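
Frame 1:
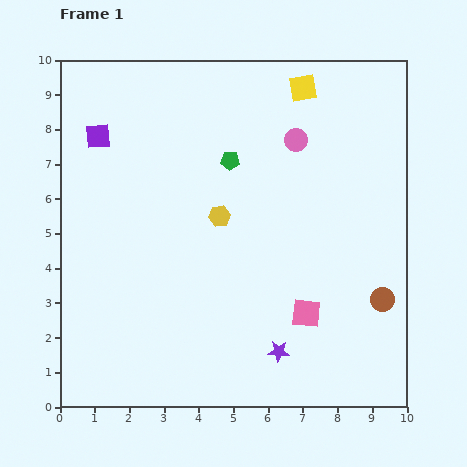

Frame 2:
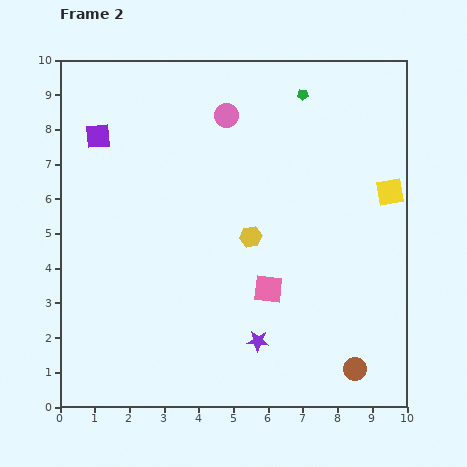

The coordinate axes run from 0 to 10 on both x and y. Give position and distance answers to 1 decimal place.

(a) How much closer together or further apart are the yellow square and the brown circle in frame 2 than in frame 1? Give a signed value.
-1.3

Distance in frame 1: 6.5. Distance in frame 2: 5.2.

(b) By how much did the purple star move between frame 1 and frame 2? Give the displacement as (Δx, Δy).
(-0.6, 0.3)

The purple star was at (6.3, 1.6) in frame 1 and (5.7, 1.9) in frame 2.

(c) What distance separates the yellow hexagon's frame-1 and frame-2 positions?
1.1

The yellow hexagon moved from (4.6, 5.5) to (5.5, 4.9), a distance of √(0.9² + 0.6²) ≈ 1.1.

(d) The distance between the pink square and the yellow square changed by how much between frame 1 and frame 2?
-2.0

Distance in frame 1: 6.5. Distance in frame 2: 4.5.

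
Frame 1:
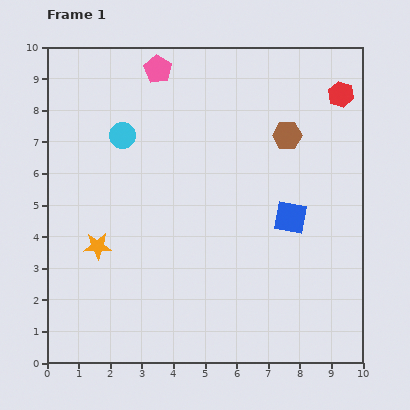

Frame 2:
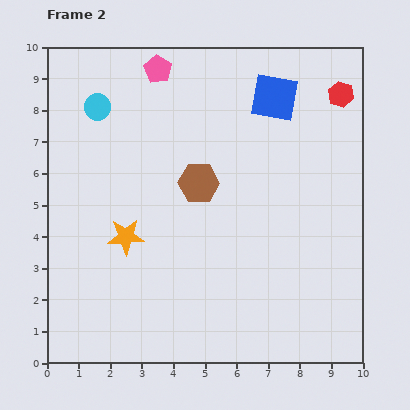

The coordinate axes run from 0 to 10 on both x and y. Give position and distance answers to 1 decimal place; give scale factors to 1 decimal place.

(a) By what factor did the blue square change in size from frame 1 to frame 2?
1.4×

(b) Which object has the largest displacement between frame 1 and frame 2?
the blue square

(moved 3.8; next 3.2)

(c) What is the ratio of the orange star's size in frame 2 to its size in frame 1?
1.3×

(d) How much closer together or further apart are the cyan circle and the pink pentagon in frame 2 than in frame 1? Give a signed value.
-0.2

Distance in frame 1: 2.4. Distance in frame 2: 2.2.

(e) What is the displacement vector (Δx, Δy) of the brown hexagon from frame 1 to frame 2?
(-2.8, -1.5)

The brown hexagon was at (7.6, 7.2) in frame 1 and (4.8, 5.7) in frame 2.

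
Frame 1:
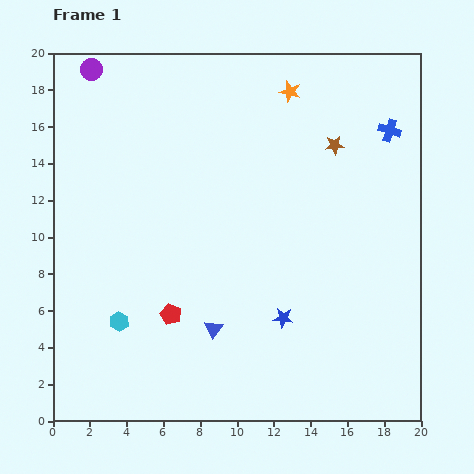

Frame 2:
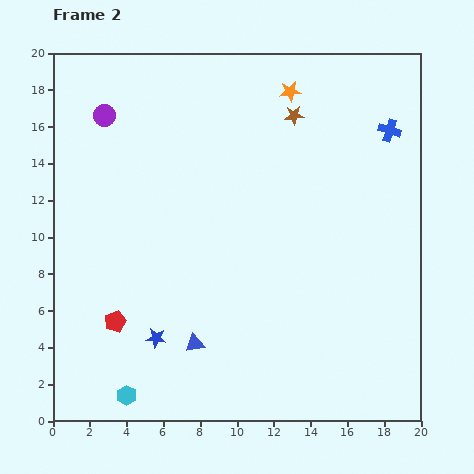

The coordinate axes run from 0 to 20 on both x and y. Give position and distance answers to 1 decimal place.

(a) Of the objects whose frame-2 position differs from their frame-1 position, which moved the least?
the blue triangle

(moved 1.3)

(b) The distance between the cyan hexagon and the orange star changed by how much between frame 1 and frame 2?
+3.1

Distance in frame 1: 15.6. Distance in frame 2: 18.7.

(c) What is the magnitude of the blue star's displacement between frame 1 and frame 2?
7.0

The blue star moved from (12.5, 5.6) to (5.6, 4.5), a distance of √(6.9² + 1.1²) ≈ 7.0.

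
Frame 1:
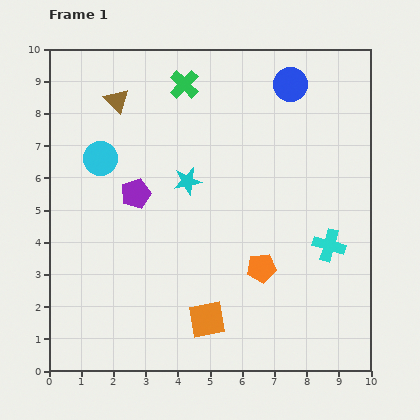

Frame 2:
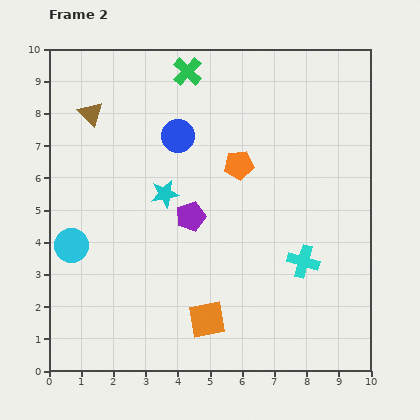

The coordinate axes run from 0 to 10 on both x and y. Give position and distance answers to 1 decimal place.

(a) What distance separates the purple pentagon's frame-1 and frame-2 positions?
1.8

The purple pentagon moved from (2.7, 5.5) to (4.4, 4.8), a distance of √(1.7² + 0.7²) ≈ 1.8.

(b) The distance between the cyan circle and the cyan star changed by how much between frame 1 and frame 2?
+0.5

Distance in frame 1: 2.8. Distance in frame 2: 3.3.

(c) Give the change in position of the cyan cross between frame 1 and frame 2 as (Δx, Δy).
(-0.8, -0.5)

The cyan cross was at (8.7, 3.9) in frame 1 and (7.9, 3.4) in frame 2.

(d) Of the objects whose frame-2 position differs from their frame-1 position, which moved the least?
the green cross

(moved 0.4)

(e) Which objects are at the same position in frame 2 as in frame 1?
the orange square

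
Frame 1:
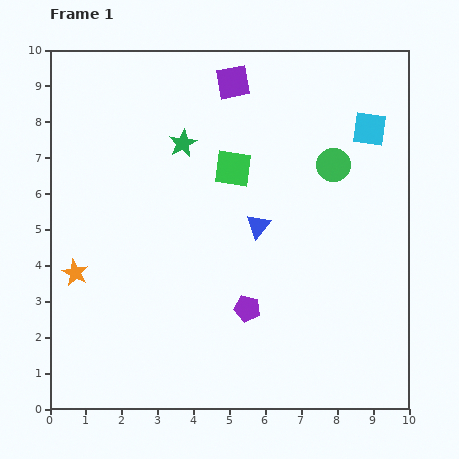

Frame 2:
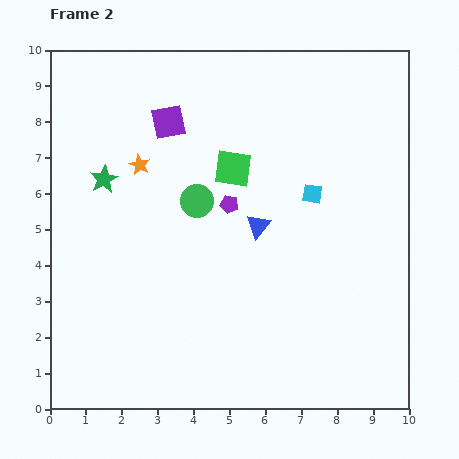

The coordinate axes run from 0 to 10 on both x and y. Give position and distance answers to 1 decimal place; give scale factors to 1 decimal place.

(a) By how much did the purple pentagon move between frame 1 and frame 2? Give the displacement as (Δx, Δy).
(-0.5, 2.9)

The purple pentagon was at (5.5, 2.8) in frame 1 and (5.0, 5.7) in frame 2.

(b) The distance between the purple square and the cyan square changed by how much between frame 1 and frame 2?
+0.5

Distance in frame 1: 4.0. Distance in frame 2: 4.5.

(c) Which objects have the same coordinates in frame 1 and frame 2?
the blue triangle, the green square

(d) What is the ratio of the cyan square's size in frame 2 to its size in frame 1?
0.6×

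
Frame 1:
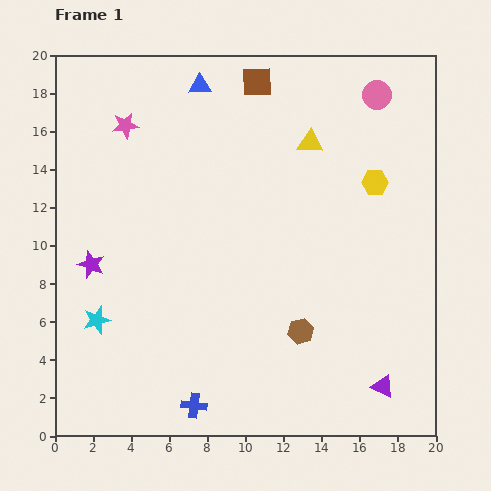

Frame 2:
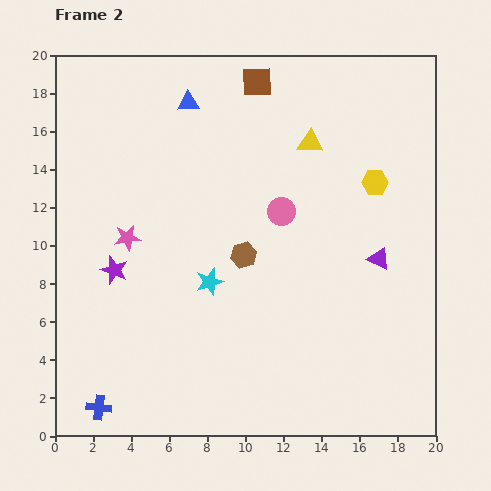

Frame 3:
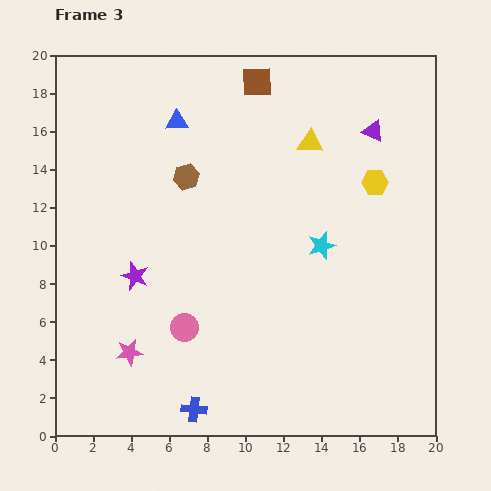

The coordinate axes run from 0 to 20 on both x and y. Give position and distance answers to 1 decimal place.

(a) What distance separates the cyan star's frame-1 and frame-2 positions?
6.2

The cyan star moved from (2.2, 6.1) to (8.1, 8.1), a distance of √(5.9² + 2.0²) ≈ 6.2.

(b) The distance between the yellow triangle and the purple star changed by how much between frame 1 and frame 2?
-0.9

Distance in frame 1: 13.2. Distance in frame 2: 12.3.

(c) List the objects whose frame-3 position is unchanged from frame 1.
the brown square, the yellow triangle, the yellow hexagon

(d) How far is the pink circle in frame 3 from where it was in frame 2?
8.0

The pink circle moved from (11.9, 11.8) to (6.8, 5.7), a distance of √(5.1² + 6.1²) ≈ 8.0.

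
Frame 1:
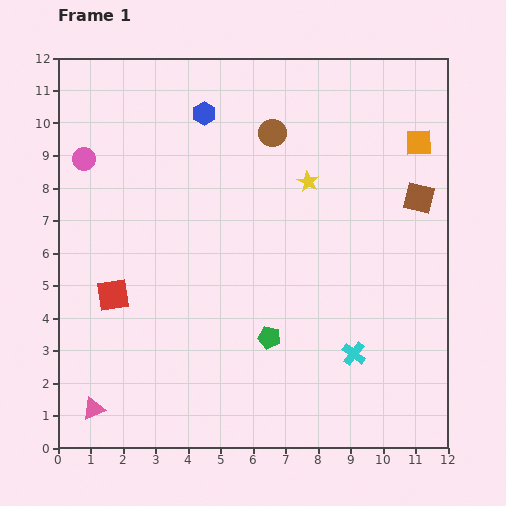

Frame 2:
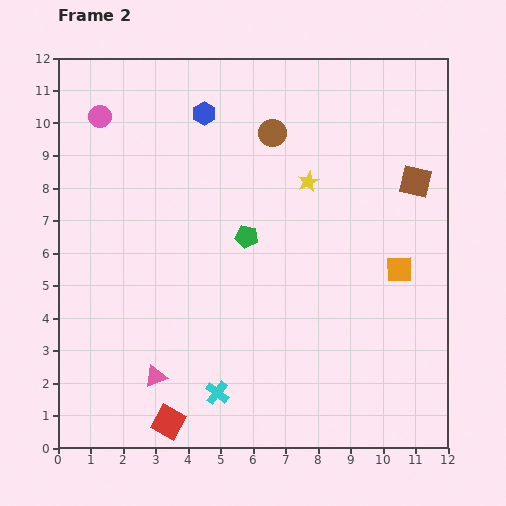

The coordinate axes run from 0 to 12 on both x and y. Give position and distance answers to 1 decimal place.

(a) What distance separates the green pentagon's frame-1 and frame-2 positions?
3.2

The green pentagon moved from (6.5, 3.4) to (5.8, 6.5), a distance of √(0.7² + 3.1²) ≈ 3.2.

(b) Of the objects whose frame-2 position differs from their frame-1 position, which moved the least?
the brown square

(moved 0.5)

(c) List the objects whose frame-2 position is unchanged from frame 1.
the yellow star, the brown circle, the blue hexagon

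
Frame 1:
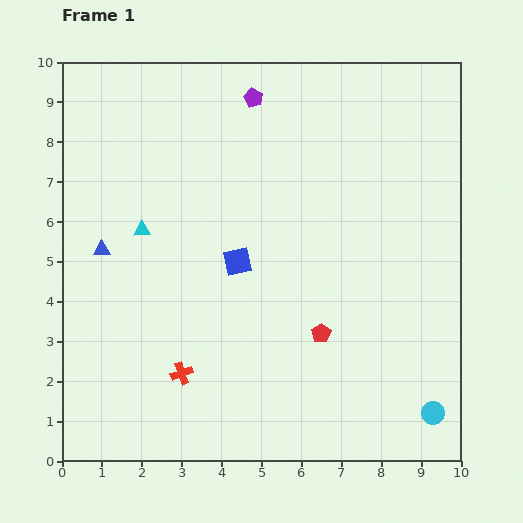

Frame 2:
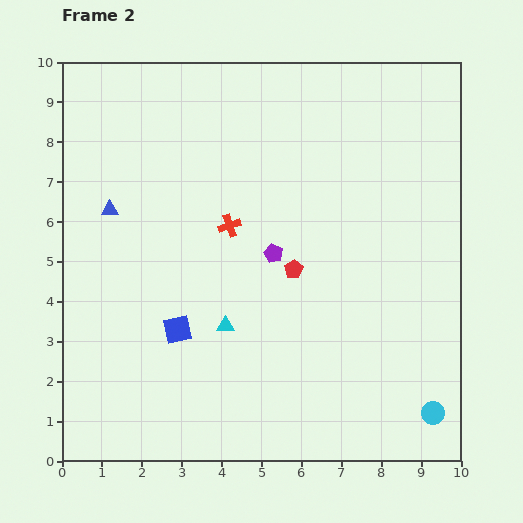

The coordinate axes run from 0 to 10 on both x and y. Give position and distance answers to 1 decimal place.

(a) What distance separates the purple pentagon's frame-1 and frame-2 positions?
3.9

The purple pentagon moved from (4.8, 9.1) to (5.3, 5.2), a distance of √(0.5² + 3.9²) ≈ 3.9.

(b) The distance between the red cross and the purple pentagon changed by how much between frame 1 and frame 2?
-5.8

Distance in frame 1: 7.1. Distance in frame 2: 1.3.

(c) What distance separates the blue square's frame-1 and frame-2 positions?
2.3

The blue square moved from (4.4, 5.0) to (2.9, 3.3), a distance of √(1.5² + 1.7²) ≈ 2.3.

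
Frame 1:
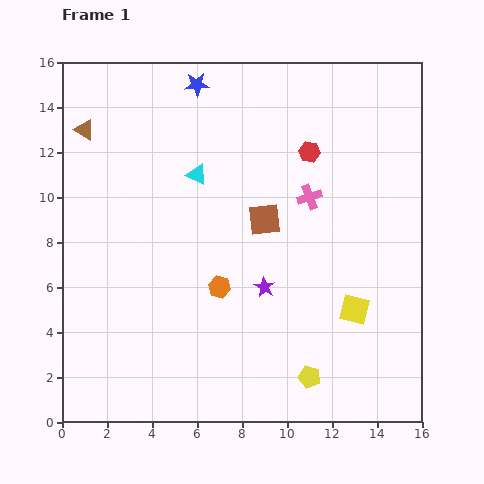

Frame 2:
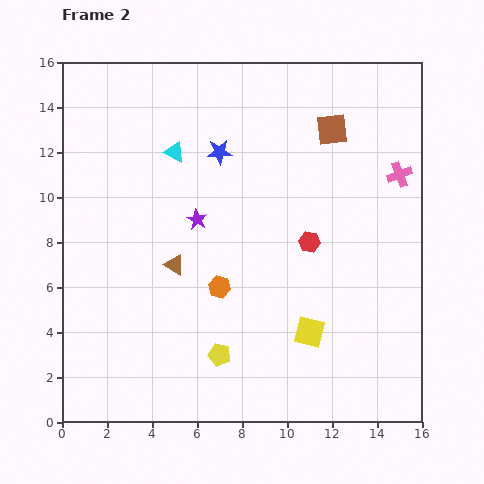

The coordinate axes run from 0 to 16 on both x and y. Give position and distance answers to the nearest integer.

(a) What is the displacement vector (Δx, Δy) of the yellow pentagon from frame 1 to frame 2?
(-4, 1)

The yellow pentagon was at (11, 2) in frame 1 and (7, 3) in frame 2.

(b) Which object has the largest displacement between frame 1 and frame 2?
the brown triangle

(moved 7; next 5)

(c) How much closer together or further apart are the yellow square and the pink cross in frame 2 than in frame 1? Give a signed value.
+3

Distance in frame 1: 5. Distance in frame 2: 8.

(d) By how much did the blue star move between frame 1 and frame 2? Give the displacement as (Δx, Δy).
(1, -3)

The blue star was at (6, 15) in frame 1 and (7, 12) in frame 2.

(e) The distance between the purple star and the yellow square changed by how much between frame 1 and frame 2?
+3

Distance in frame 1: 4. Distance in frame 2: 7.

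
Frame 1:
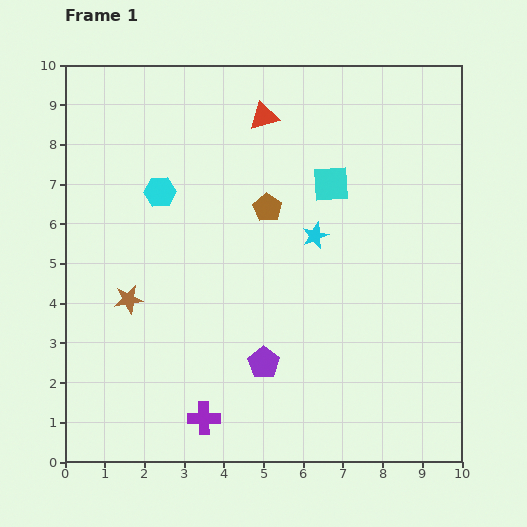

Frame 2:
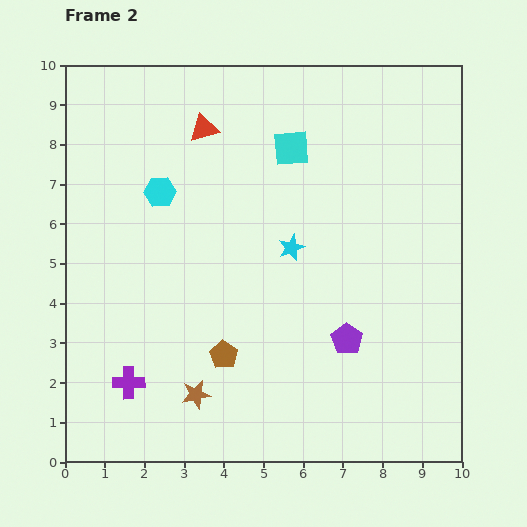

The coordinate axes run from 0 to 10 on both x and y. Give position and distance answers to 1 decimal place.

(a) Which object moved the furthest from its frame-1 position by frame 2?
the brown pentagon

(moved 3.9; next 2.9)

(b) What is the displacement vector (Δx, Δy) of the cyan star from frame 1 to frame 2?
(-0.6, -0.3)

The cyan star was at (6.3, 5.7) in frame 1 and (5.7, 5.4) in frame 2.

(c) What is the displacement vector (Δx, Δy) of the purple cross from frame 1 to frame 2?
(-1.9, 0.9)

The purple cross was at (3.5, 1.1) in frame 1 and (1.6, 2.0) in frame 2.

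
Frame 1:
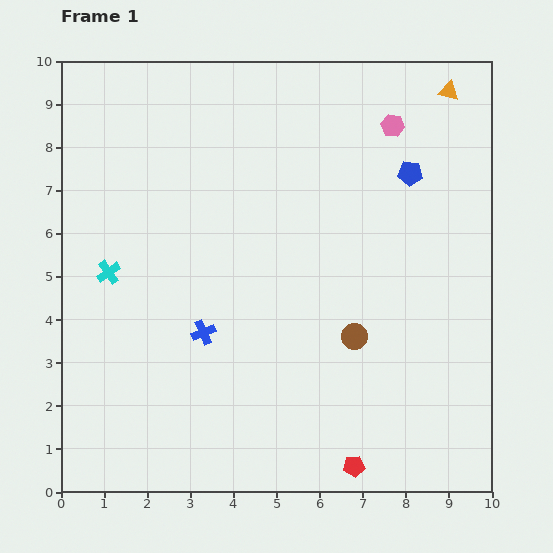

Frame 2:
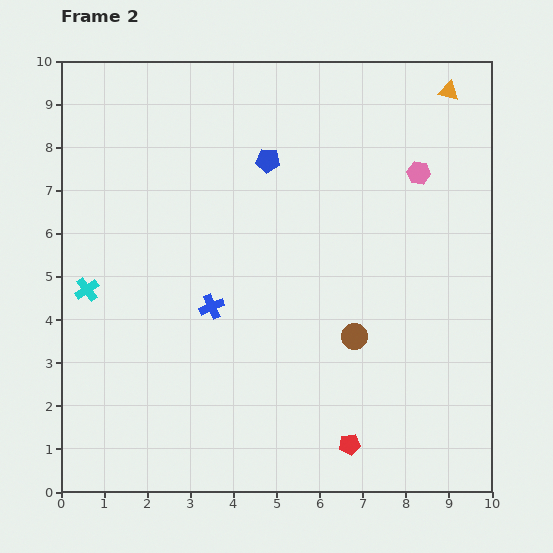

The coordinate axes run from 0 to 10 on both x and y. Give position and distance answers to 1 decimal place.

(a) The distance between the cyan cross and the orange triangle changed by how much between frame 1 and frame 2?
+0.7

Distance in frame 1: 8.9. Distance in frame 2: 9.6.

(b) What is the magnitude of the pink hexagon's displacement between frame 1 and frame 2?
1.3

The pink hexagon moved from (7.7, 8.5) to (8.3, 7.4), a distance of √(0.6² + 1.1²) ≈ 1.3.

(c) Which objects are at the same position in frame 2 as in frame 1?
the brown circle, the orange triangle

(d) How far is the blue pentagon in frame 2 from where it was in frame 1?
3.3

The blue pentagon moved from (8.1, 7.4) to (4.8, 7.7), a distance of √(3.3² + 0.3²) ≈ 3.3.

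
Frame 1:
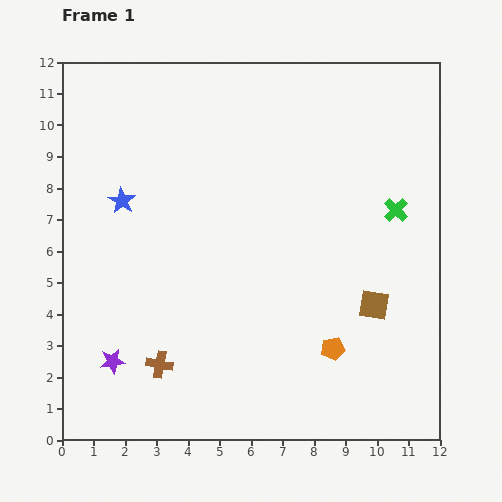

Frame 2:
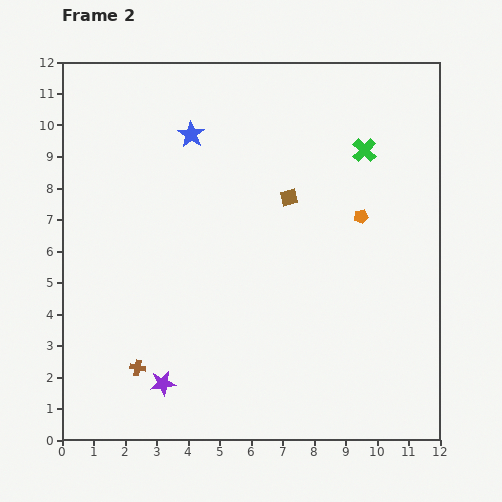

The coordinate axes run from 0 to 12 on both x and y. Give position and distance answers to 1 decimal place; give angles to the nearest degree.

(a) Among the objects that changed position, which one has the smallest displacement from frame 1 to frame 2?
the brown cross

(moved 0.7)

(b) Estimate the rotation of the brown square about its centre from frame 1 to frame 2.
22° counter-clockwise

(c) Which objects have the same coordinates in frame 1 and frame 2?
none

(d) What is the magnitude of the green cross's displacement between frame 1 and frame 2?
2.1

The green cross moved from (10.6, 7.3) to (9.6, 9.2), a distance of √(1.0² + 1.9²) ≈ 2.1.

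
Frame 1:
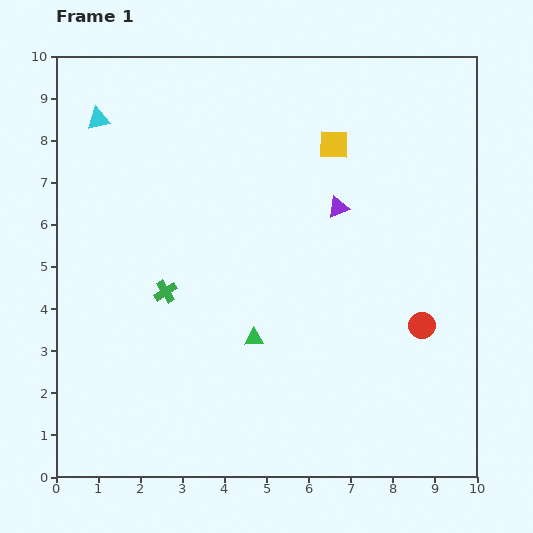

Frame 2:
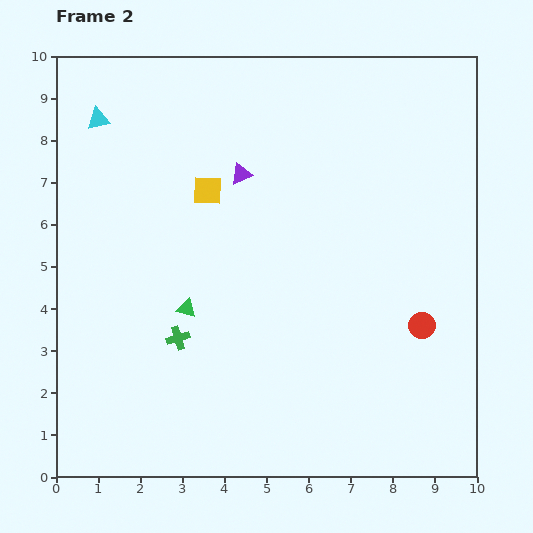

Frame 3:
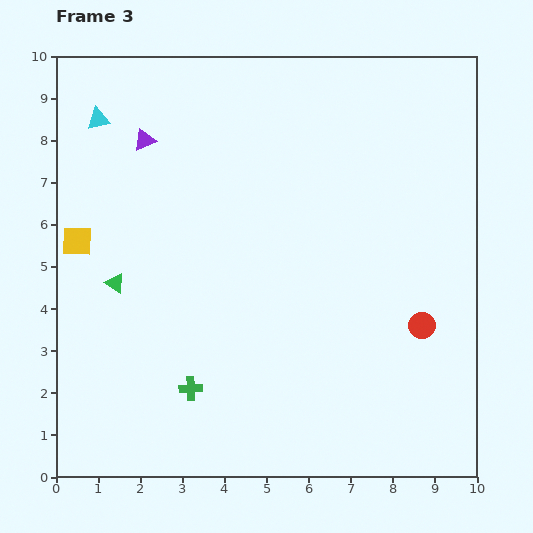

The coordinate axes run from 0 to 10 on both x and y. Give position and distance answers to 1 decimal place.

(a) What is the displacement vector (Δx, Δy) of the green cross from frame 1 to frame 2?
(0.3, -1.1)

The green cross was at (2.6, 4.4) in frame 1 and (2.9, 3.3) in frame 2.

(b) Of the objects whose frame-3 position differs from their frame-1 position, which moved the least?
the green cross

(moved 2.4)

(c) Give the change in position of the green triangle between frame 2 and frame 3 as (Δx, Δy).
(-1.7, 0.6)

The green triangle was at (3.1, 4.0) in frame 2 and (1.4, 4.6) in frame 3.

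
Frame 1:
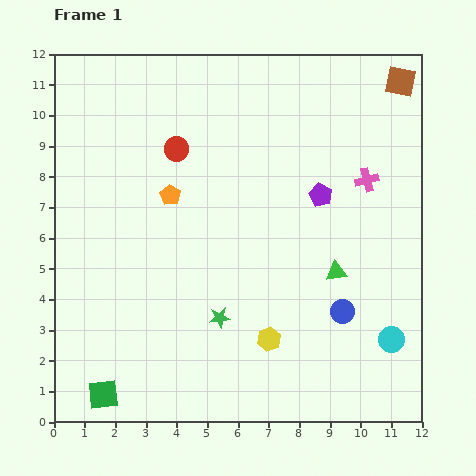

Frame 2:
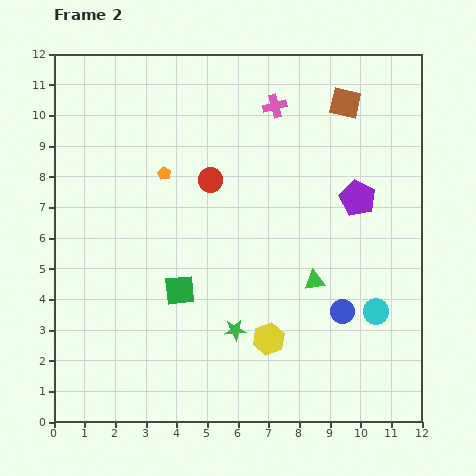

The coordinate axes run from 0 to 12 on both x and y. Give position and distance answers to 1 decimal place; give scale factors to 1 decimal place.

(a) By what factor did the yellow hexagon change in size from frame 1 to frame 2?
1.3×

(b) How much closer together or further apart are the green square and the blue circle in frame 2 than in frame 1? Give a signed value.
-3.0

Distance in frame 1: 8.3. Distance in frame 2: 5.3.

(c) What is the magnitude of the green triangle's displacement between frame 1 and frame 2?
0.8

The green triangle moved from (9.2, 4.9) to (8.5, 4.6), a distance of √(0.7² + 0.3²) ≈ 0.8.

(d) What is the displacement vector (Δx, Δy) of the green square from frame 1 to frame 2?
(2.5, 3.4)

The green square was at (1.6, 0.9) in frame 1 and (4.1, 4.3) in frame 2.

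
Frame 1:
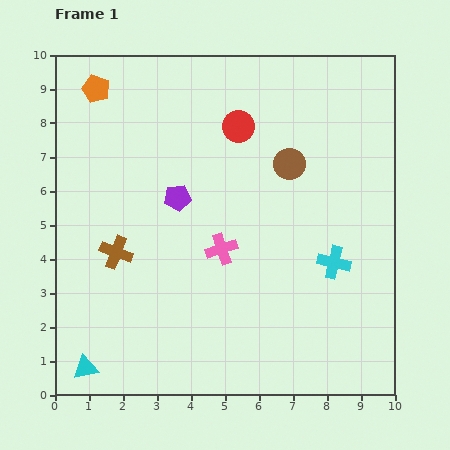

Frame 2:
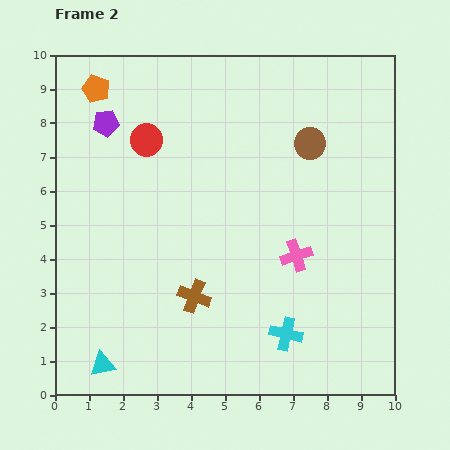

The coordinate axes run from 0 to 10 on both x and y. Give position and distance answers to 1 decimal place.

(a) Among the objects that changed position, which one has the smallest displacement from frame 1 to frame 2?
the cyan triangle

(moved 0.5)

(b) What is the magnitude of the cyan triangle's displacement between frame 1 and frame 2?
0.5

The cyan triangle moved from (0.9, 0.8) to (1.4, 0.9), a distance of √(0.5² + 0.1²) ≈ 0.5.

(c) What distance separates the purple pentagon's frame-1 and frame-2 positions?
3.0

The purple pentagon moved from (3.6, 5.8) to (1.5, 8.0), a distance of √(2.1² + 2.2²) ≈ 3.0.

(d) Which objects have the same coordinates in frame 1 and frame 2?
the orange pentagon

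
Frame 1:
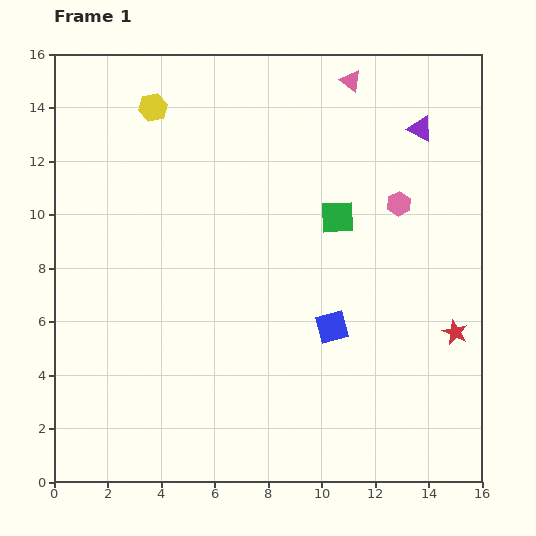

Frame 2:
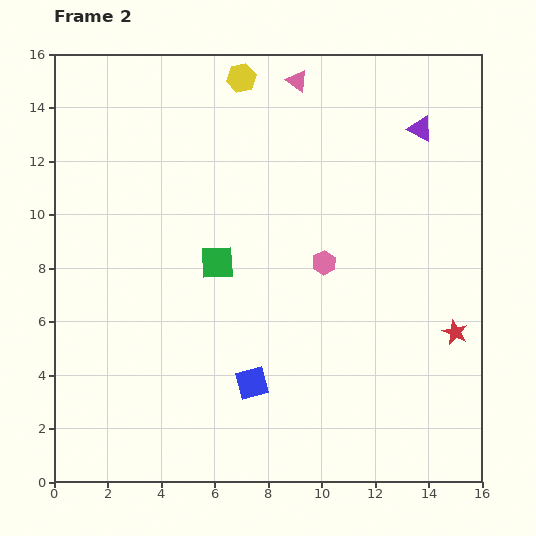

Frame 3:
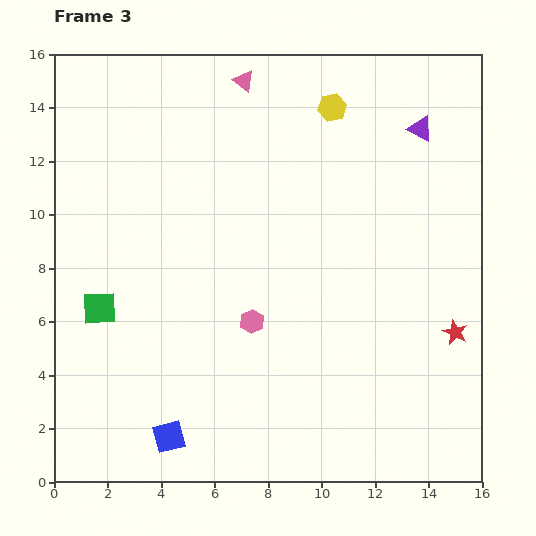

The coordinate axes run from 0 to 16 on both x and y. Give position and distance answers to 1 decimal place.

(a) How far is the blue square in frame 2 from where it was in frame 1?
3.7

The blue square moved from (10.4, 5.8) to (7.4, 3.7), a distance of √(3.0² + 2.1²) ≈ 3.7.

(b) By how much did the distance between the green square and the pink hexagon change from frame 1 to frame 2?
+1.6

Distance in frame 1: 2.4. Distance in frame 2: 4.0.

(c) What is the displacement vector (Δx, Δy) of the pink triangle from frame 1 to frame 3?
(-4.0, 0.0)

The pink triangle was at (11.1, 15.0) in frame 1 and (7.1, 15.0) in frame 3.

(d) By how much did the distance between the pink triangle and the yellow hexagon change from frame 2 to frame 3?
+1.3

Distance in frame 2: 2.1. Distance in frame 3: 3.4.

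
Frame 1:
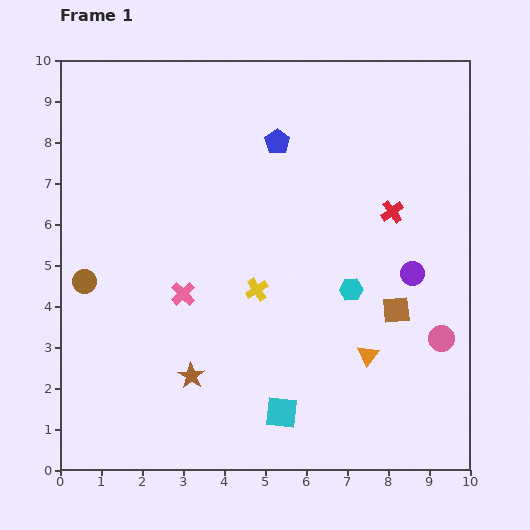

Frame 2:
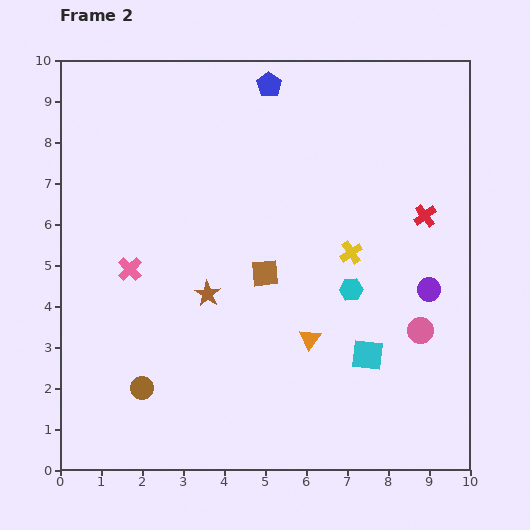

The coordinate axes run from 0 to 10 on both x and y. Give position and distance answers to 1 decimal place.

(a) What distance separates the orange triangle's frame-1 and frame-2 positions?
1.5

The orange triangle moved from (7.5, 2.8) to (6.1, 3.2), a distance of √(1.4² + 0.4²) ≈ 1.5.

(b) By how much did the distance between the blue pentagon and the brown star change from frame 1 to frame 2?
-0.8

Distance in frame 1: 6.1. Distance in frame 2: 5.3.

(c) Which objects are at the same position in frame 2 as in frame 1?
the cyan hexagon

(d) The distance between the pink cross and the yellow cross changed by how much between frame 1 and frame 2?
+3.6

Distance in frame 1: 1.8. Distance in frame 2: 5.4.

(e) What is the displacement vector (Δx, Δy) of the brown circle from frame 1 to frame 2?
(1.4, -2.6)

The brown circle was at (0.6, 4.6) in frame 1 and (2.0, 2.0) in frame 2.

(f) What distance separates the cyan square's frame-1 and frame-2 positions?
2.5

The cyan square moved from (5.4, 1.4) to (7.5, 2.8), a distance of √(2.1² + 1.4²) ≈ 2.5.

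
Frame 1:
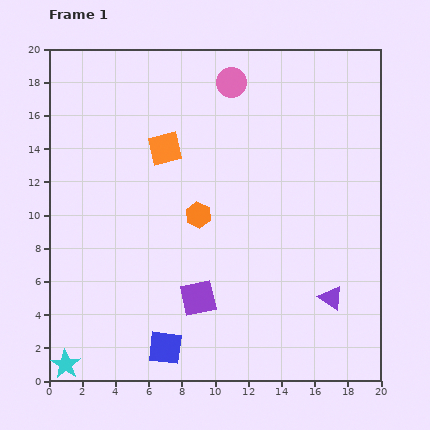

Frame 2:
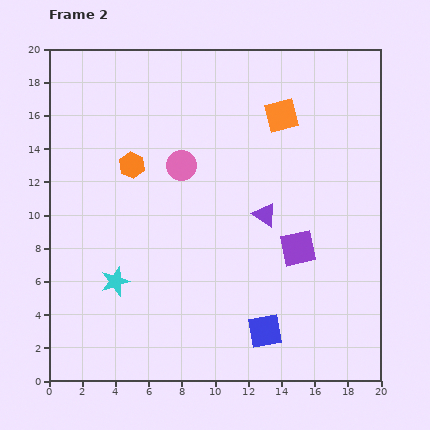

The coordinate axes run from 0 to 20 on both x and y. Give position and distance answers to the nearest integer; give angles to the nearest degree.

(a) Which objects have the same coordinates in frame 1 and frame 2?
none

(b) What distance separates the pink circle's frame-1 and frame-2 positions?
6

The pink circle moved from (11, 18) to (8, 13), a distance of √(3² + 5²) ≈ 6.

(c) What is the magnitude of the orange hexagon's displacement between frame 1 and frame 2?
5

The orange hexagon moved from (9, 10) to (5, 13), a distance of √(4² + 3²) ≈ 5.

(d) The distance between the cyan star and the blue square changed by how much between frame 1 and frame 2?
+3

Distance in frame 1: 6. Distance in frame 2: 9.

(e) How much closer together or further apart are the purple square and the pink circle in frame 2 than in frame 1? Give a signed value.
-4

Distance in frame 1: 13. Distance in frame 2: 9.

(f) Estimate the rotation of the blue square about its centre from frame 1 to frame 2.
18° counter-clockwise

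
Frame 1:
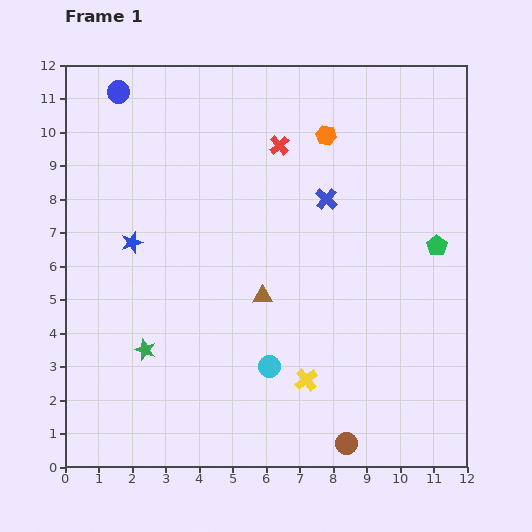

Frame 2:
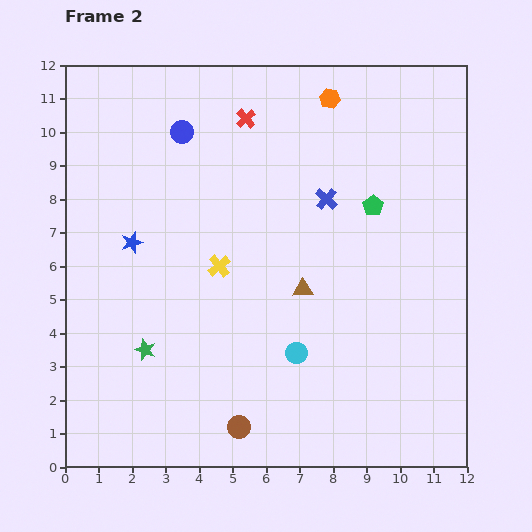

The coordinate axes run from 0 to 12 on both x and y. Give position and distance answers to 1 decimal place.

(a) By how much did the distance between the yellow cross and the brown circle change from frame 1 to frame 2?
+2.6

Distance in frame 1: 2.2. Distance in frame 2: 4.8.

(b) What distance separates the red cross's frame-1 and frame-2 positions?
1.3

The red cross moved from (6.4, 9.6) to (5.4, 10.4), a distance of √(1.0² + 0.8²) ≈ 1.3.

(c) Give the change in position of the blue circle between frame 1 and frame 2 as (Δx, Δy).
(1.9, -1.2)

The blue circle was at (1.6, 11.2) in frame 1 and (3.5, 10.0) in frame 2.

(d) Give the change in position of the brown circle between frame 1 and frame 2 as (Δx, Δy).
(-3.2, 0.5)

The brown circle was at (8.4, 0.7) in frame 1 and (5.2, 1.2) in frame 2.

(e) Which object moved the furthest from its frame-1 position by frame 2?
the yellow cross

(moved 4.3; next 3.2)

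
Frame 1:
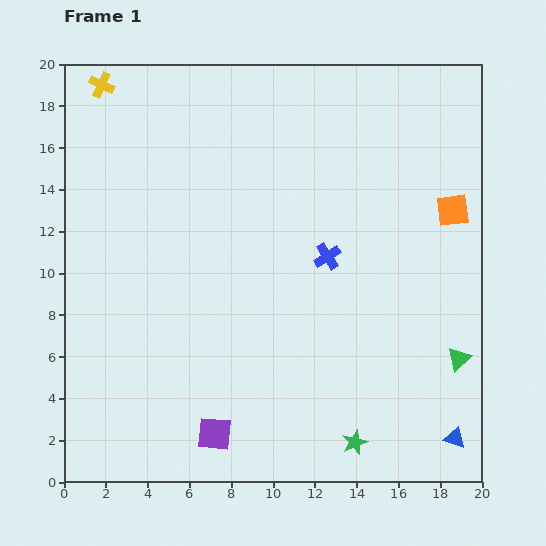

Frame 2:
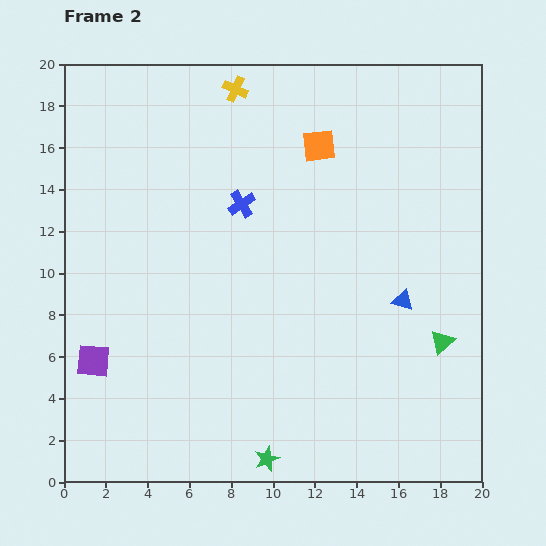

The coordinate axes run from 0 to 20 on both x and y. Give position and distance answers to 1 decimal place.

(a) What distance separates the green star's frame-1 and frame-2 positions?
4.3

The green star moved from (13.9, 1.9) to (9.7, 1.1), a distance of √(4.2² + 0.8²) ≈ 4.3.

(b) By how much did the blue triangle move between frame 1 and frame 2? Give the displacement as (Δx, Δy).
(-2.5, 6.6)

The blue triangle was at (18.7, 2.1) in frame 1 and (16.2, 8.7) in frame 2.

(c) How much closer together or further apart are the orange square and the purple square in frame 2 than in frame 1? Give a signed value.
-0.7

Distance in frame 1: 15.6. Distance in frame 2: 14.9.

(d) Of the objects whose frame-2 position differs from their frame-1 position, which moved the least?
the green triangle

(moved 1.1)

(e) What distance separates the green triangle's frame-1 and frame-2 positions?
1.1

The green triangle moved from (18.9, 5.9) to (18.1, 6.7), a distance of √(0.8² + 0.8²) ≈ 1.1.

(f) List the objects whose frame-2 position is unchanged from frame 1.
none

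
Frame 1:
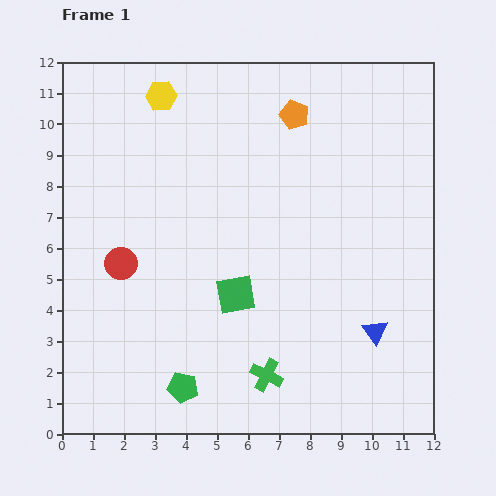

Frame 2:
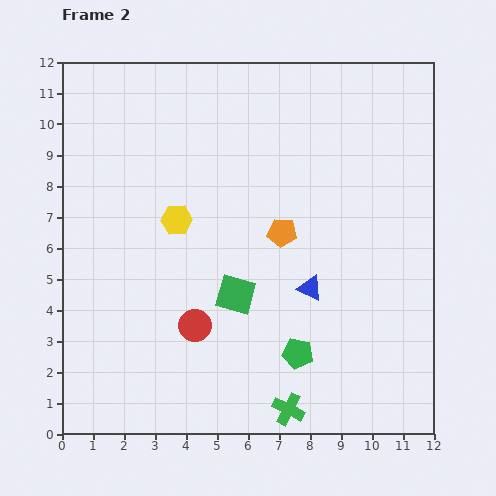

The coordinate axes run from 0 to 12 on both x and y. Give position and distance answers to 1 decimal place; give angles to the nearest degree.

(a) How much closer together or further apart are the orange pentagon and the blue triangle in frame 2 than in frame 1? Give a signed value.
-5.5

Distance in frame 1: 7.5. Distance in frame 2: 2.0.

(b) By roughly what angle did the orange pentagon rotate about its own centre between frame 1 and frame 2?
15° counter-clockwise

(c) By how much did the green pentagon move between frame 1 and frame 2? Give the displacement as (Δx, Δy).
(3.7, 1.1)

The green pentagon was at (3.9, 1.5) in frame 1 and (7.6, 2.6) in frame 2.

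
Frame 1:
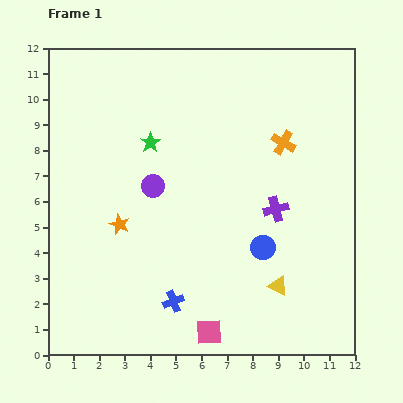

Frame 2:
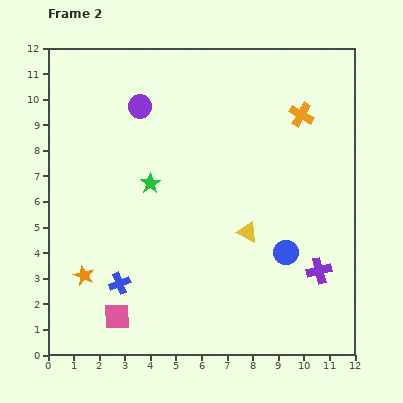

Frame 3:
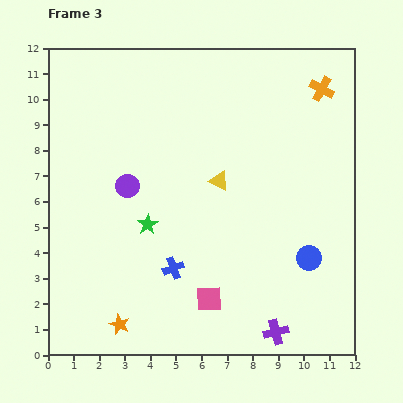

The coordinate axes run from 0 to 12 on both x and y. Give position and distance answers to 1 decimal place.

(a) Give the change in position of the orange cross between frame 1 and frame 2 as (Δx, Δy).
(0.7, 1.1)

The orange cross was at (9.2, 8.3) in frame 1 and (9.9, 9.4) in frame 2.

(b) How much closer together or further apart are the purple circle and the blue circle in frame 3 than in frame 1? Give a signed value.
+2.7

Distance in frame 1: 4.9. Distance in frame 3: 7.6.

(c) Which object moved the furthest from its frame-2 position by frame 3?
the pink square

(moved 3.7; next 3.1)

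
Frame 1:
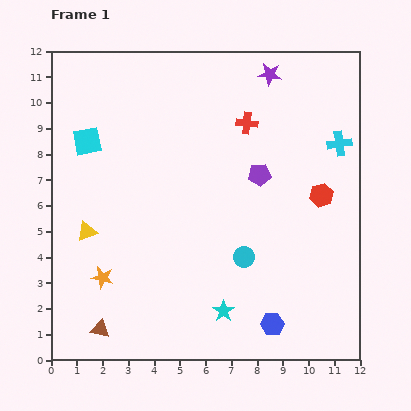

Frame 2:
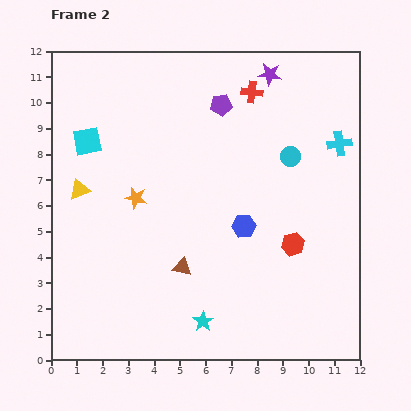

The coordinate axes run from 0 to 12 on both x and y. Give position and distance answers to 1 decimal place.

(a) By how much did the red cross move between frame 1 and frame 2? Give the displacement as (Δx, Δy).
(0.2, 1.2)

The red cross was at (7.6, 9.2) in frame 1 and (7.8, 10.4) in frame 2.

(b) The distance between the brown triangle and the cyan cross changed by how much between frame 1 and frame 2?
-4.0

Distance in frame 1: 11.8. Distance in frame 2: 7.8.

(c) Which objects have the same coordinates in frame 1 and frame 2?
the cyan square, the purple star, the cyan cross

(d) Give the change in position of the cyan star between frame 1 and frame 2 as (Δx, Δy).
(-0.8, -0.4)

The cyan star was at (6.7, 1.9) in frame 1 and (5.9, 1.5) in frame 2.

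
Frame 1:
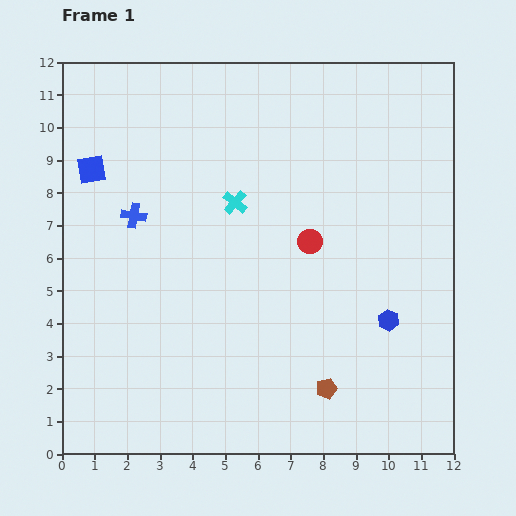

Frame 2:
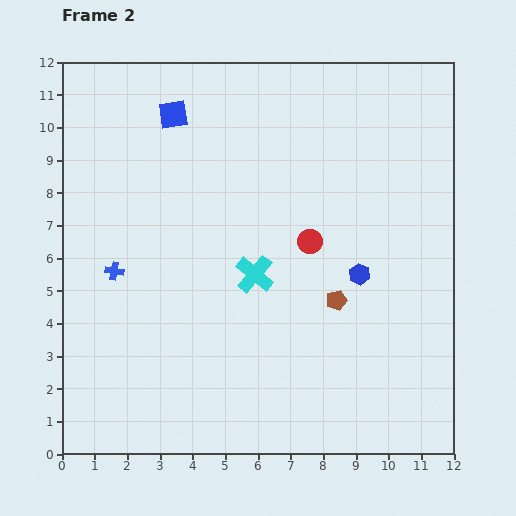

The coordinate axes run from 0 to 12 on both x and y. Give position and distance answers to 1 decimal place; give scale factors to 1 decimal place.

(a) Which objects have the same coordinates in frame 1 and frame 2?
the red circle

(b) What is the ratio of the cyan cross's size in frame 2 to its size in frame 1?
1.6×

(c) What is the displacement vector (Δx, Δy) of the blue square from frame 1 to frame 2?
(2.5, 1.7)

The blue square was at (0.9, 8.7) in frame 1 and (3.4, 10.4) in frame 2.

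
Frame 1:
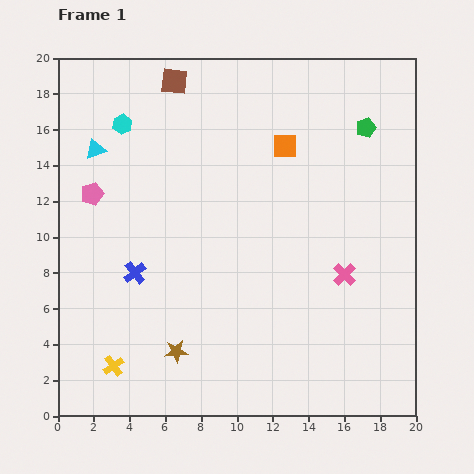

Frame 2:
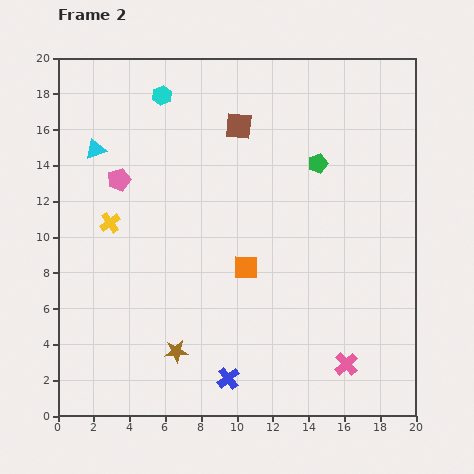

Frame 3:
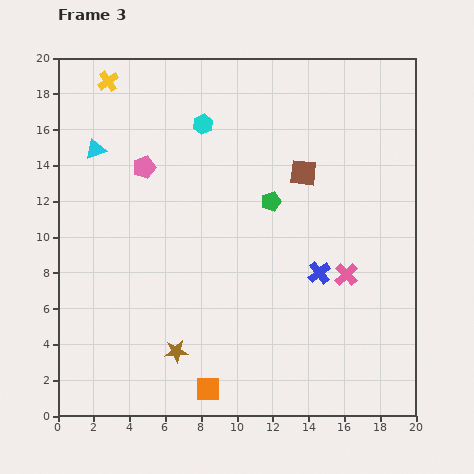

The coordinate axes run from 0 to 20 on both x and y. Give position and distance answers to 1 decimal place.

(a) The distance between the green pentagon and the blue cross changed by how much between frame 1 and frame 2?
-2.2

Distance in frame 1: 15.2. Distance in frame 2: 13.0.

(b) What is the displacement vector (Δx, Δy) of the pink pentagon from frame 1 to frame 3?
(2.9, 1.5)

The pink pentagon was at (1.9, 12.4) in frame 1 and (4.8, 13.9) in frame 3.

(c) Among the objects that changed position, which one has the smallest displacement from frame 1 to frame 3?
the pink cross

(moved 0.1)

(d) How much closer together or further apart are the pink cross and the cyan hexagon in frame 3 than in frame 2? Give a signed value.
-6.6

Distance in frame 2: 18.2. Distance in frame 3: 11.6.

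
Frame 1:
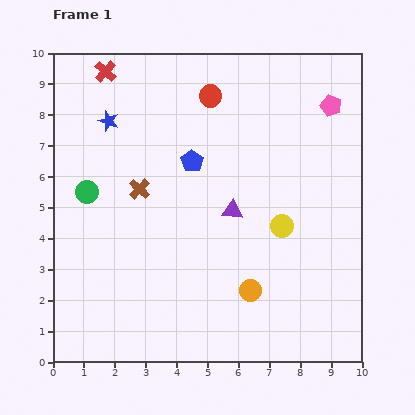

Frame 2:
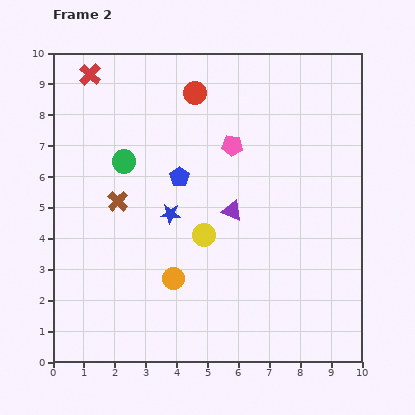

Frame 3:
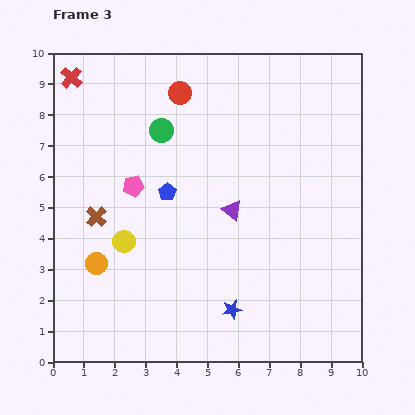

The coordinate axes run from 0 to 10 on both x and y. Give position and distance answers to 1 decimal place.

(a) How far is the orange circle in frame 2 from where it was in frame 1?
2.5

The orange circle moved from (6.4, 2.3) to (3.9, 2.7), a distance of √(2.5² + 0.4²) ≈ 2.5.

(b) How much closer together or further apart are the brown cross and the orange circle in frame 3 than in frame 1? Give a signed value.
-3.4

Distance in frame 1: 4.9. Distance in frame 3: 1.5.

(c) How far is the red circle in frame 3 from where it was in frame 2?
0.5

The red circle moved from (4.6, 8.7) to (4.1, 8.7), a distance of √(0.5² + 0.0²) ≈ 0.5.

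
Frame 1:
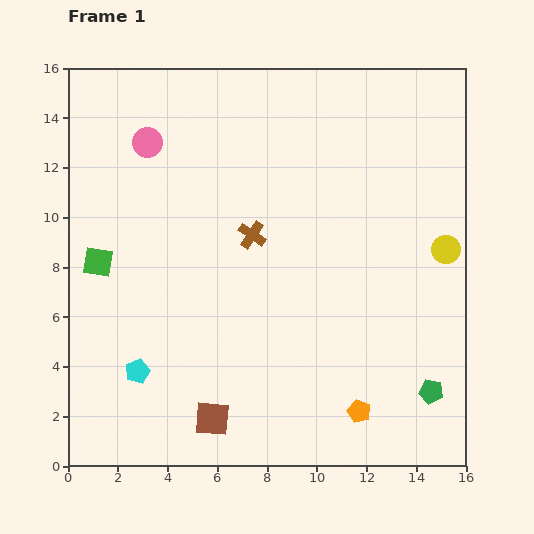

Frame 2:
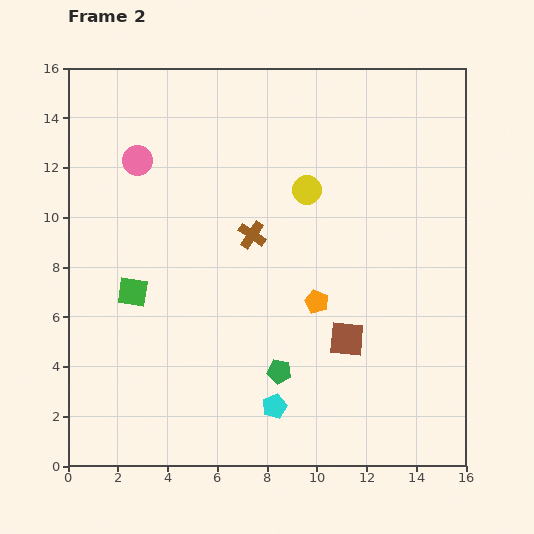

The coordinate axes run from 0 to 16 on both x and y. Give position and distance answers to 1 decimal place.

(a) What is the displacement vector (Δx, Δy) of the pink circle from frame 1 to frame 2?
(-0.4, -0.7)

The pink circle was at (3.2, 13.0) in frame 1 and (2.8, 12.3) in frame 2.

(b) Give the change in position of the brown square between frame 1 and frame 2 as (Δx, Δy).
(5.4, 3.2)

The brown square was at (5.8, 1.9) in frame 1 and (11.2, 5.1) in frame 2.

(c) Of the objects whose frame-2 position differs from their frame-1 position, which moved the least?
the pink circle

(moved 0.8)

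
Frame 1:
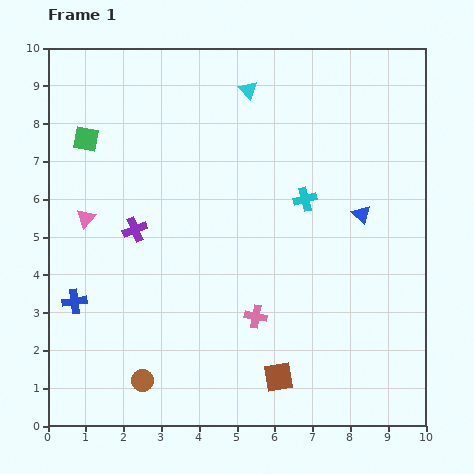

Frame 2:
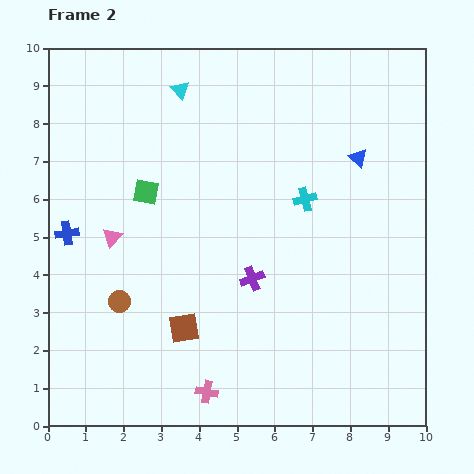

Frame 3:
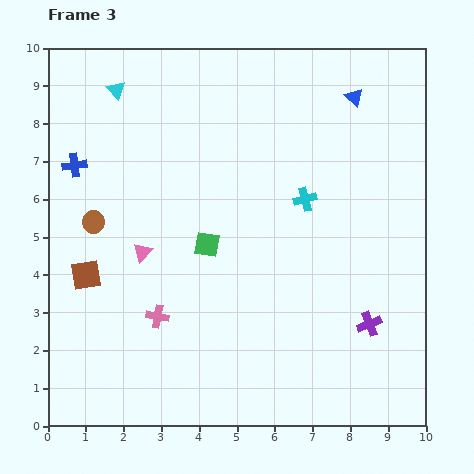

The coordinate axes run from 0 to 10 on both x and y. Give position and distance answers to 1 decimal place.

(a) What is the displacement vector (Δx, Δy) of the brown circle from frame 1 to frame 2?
(-0.6, 2.1)

The brown circle was at (2.5, 1.2) in frame 1 and (1.9, 3.3) in frame 2.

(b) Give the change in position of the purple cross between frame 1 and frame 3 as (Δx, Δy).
(6.2, -2.5)

The purple cross was at (2.3, 5.2) in frame 1 and (8.5, 2.7) in frame 3.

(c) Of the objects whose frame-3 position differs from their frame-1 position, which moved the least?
the pink triangle

(moved 1.7)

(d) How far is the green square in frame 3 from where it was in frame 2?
2.1

The green square moved from (2.6, 6.2) to (4.2, 4.8), a distance of √(1.6² + 1.4²) ≈ 2.1.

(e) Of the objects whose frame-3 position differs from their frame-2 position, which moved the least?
the pink triangle

(moved 0.9)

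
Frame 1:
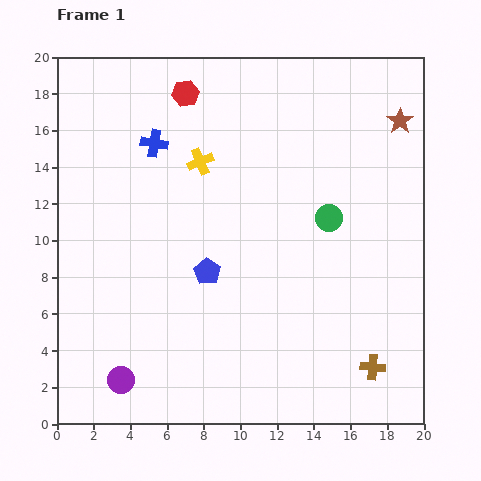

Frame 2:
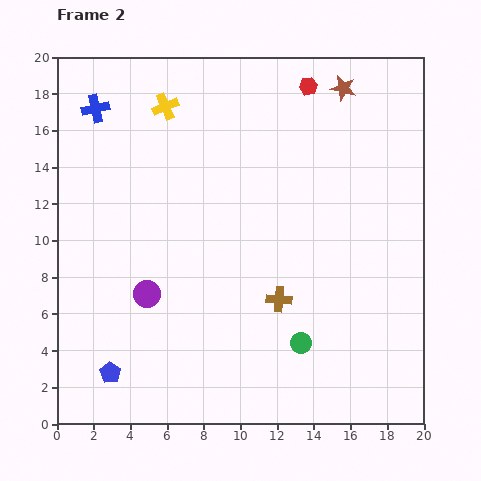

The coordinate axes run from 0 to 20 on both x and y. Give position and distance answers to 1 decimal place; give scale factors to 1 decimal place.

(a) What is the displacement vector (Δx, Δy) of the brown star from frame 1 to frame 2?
(-3.1, 1.8)

The brown star was at (18.7, 16.5) in frame 1 and (15.6, 18.3) in frame 2.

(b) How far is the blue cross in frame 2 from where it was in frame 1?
3.7

The blue cross moved from (5.3, 15.3) to (2.1, 17.2), a distance of √(3.2² + 1.9²) ≈ 3.7.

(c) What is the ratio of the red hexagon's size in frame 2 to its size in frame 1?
0.7×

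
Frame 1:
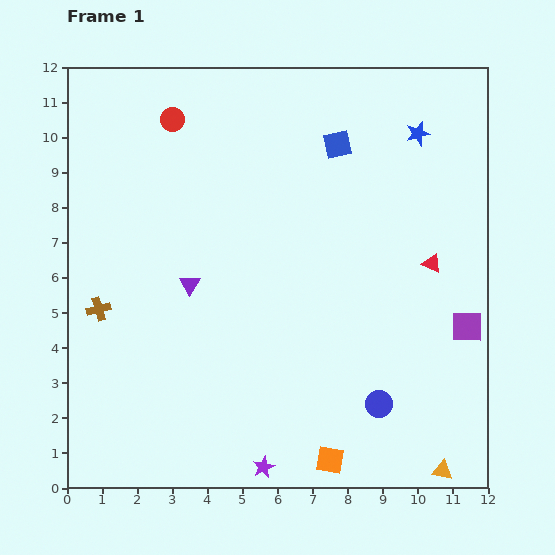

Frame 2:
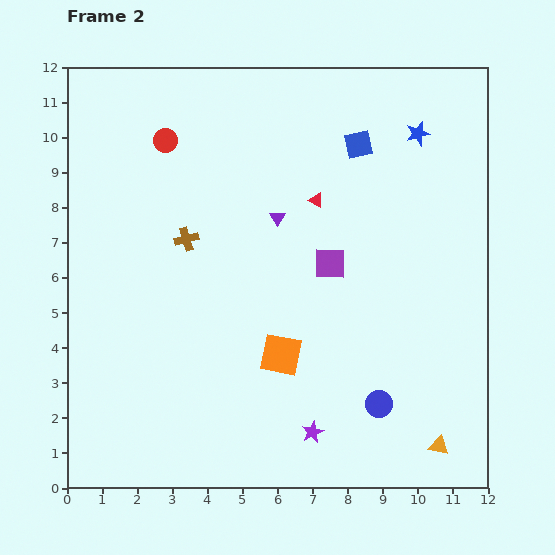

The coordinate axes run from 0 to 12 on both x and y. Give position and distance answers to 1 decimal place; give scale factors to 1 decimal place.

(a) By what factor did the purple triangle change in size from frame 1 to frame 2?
0.8×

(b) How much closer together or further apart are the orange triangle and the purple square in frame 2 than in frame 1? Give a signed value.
+1.9

Distance in frame 1: 4.2. Distance in frame 2: 6.1.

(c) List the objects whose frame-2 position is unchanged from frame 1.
the blue circle, the blue star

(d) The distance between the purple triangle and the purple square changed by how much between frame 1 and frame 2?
-6.0

Distance in frame 1: 8.0. Distance in frame 2: 2.0.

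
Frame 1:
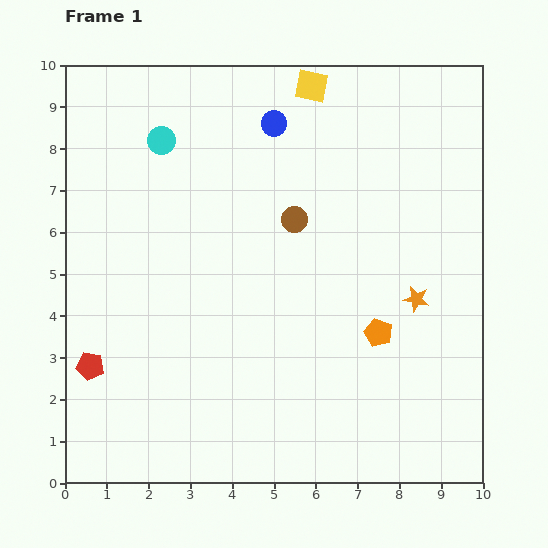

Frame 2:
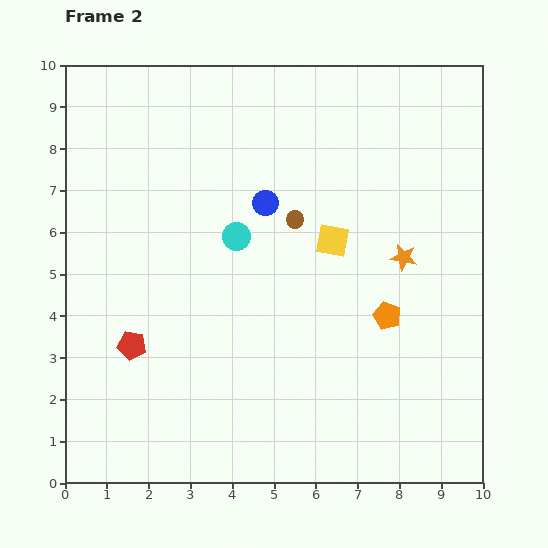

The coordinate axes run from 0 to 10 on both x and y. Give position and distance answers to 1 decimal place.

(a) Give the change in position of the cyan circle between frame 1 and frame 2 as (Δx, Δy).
(1.8, -2.3)

The cyan circle was at (2.3, 8.2) in frame 1 and (4.1, 5.9) in frame 2.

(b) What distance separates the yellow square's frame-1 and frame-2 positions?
3.7

The yellow square moved from (5.9, 9.5) to (6.4, 5.8), a distance of √(0.5² + 3.7²) ≈ 3.7.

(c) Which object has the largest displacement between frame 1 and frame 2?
the yellow square

(moved 3.7; next 2.9)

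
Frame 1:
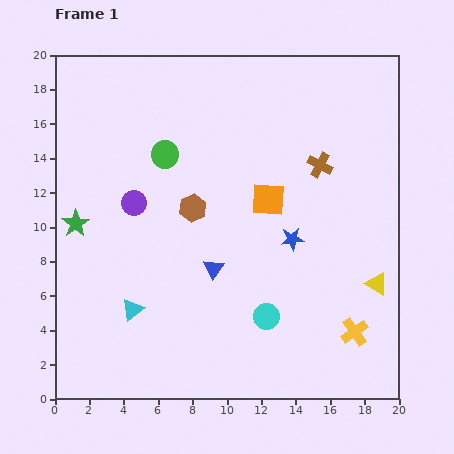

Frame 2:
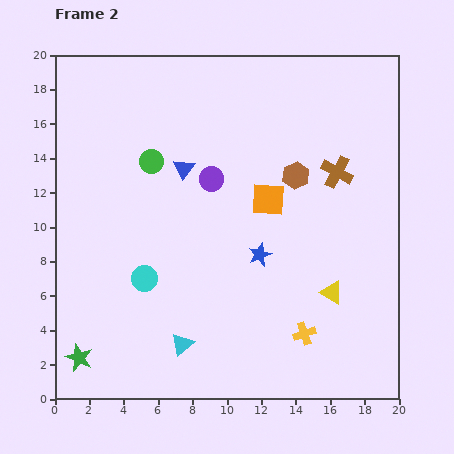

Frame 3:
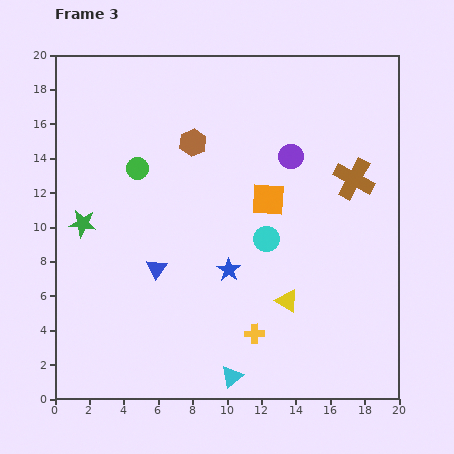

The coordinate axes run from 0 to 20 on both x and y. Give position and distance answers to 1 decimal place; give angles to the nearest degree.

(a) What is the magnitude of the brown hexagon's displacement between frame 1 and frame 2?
6.3

The brown hexagon moved from (8.0, 11.1) to (14.0, 13.0), a distance of √(6.0² + 1.9²) ≈ 6.3.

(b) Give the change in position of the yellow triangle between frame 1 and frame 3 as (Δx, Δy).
(-5.2, -1.0)

The yellow triangle was at (18.7, 6.7) in frame 1 and (13.5, 5.7) in frame 3.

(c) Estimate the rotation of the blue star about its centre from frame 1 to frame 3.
31° counter-clockwise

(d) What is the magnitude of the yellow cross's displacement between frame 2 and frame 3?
2.9

The yellow cross moved from (14.5, 3.8) to (11.6, 3.8), a distance of √(2.9² + 0.0²) ≈ 2.9.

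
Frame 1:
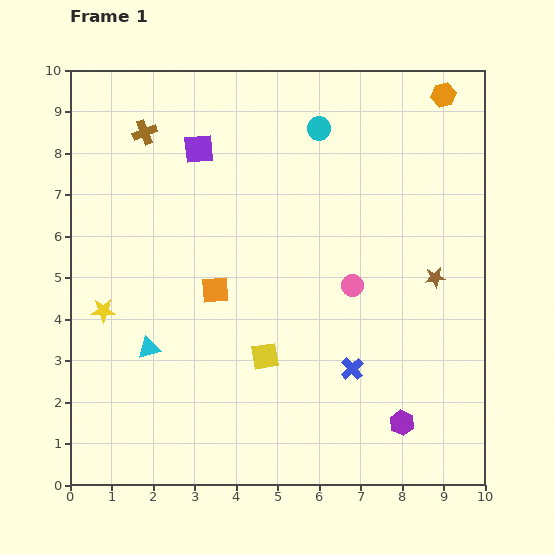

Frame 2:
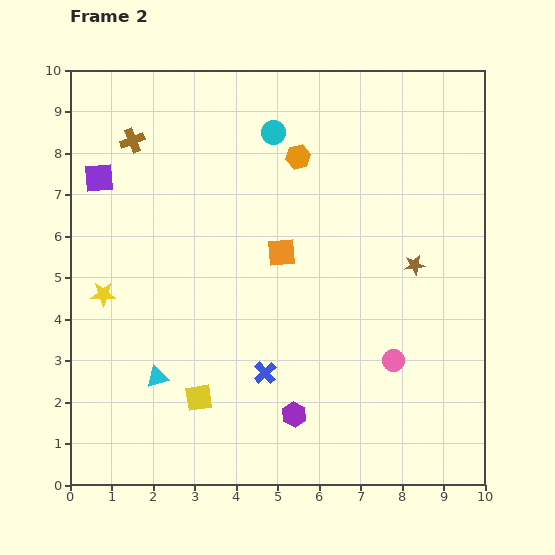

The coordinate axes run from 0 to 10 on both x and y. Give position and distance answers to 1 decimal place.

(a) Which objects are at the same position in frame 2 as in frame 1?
none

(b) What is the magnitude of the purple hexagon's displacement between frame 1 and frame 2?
2.6

The purple hexagon moved from (8.0, 1.5) to (5.4, 1.7), a distance of √(2.6² + 0.2²) ≈ 2.6.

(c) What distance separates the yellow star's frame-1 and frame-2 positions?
0.4

The yellow star moved from (0.8, 4.2) to (0.8, 4.6), a distance of √(0.0² + 0.4²) ≈ 0.4.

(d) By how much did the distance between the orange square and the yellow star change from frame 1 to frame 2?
+1.7

Distance in frame 1: 2.7. Distance in frame 2: 4.4.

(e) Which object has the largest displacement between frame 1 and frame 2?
the orange hexagon

(moved 3.8; next 2.6)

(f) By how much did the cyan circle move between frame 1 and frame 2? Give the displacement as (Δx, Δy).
(-1.1, -0.1)

The cyan circle was at (6.0, 8.6) in frame 1 and (4.9, 8.5) in frame 2.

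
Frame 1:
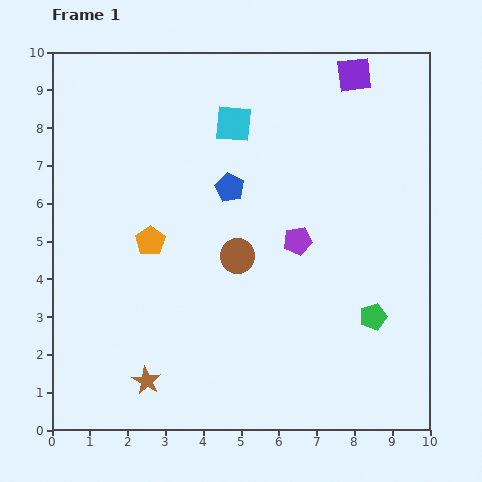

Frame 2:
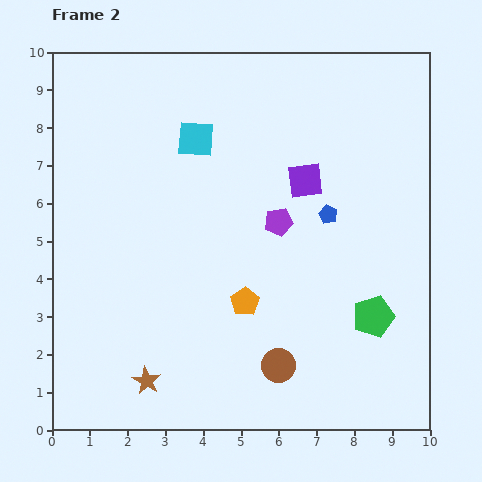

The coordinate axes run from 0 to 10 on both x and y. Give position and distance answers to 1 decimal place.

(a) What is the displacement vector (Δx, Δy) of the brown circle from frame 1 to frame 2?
(1.1, -2.9)

The brown circle was at (4.9, 4.6) in frame 1 and (6.0, 1.7) in frame 2.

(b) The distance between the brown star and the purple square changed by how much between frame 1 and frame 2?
-3.0

Distance in frame 1: 9.8. Distance in frame 2: 6.8.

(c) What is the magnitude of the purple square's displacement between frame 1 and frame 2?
3.1

The purple square moved from (8.0, 9.4) to (6.7, 6.6), a distance of √(1.3² + 2.8²) ≈ 3.1.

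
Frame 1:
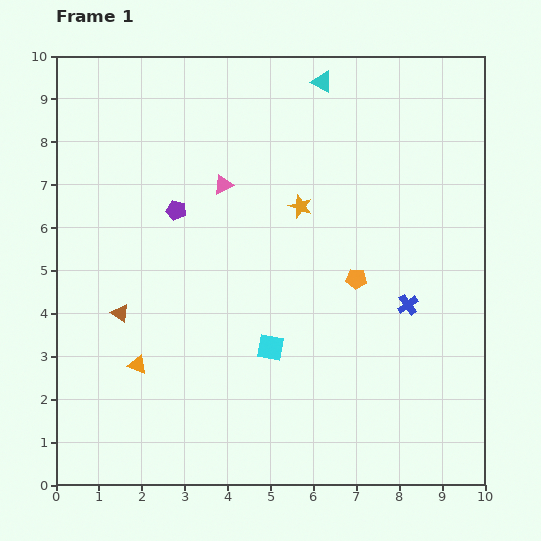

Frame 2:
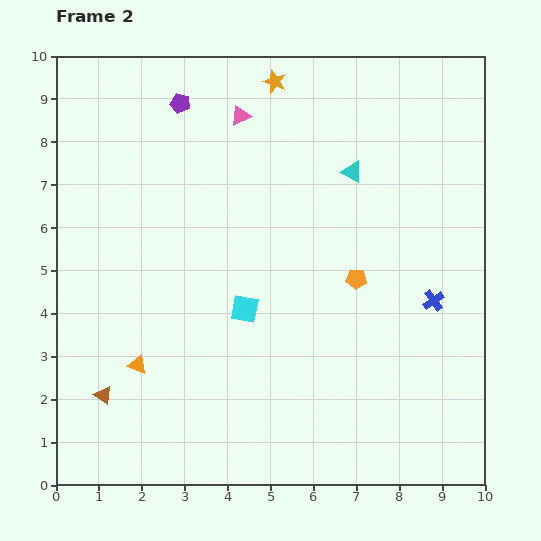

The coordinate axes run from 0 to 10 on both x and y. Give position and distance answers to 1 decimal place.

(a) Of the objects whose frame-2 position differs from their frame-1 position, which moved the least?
the blue cross

(moved 0.6)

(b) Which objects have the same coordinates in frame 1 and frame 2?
the orange pentagon, the orange triangle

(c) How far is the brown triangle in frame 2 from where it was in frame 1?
1.9

The brown triangle moved from (1.5, 4.0) to (1.1, 2.1), a distance of √(0.4² + 1.9²) ≈ 1.9.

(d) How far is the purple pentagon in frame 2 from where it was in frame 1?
2.5

The purple pentagon moved from (2.8, 6.4) to (2.9, 8.9), a distance of √(0.1² + 2.5²) ≈ 2.5.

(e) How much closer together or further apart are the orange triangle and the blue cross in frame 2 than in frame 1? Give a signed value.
+0.6

Distance in frame 1: 6.5. Distance in frame 2: 7.1.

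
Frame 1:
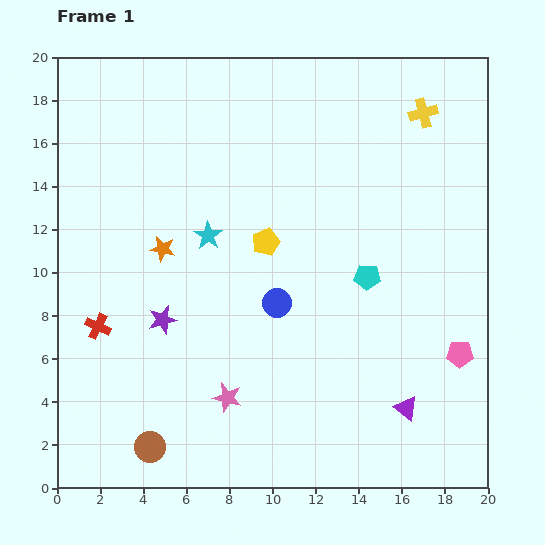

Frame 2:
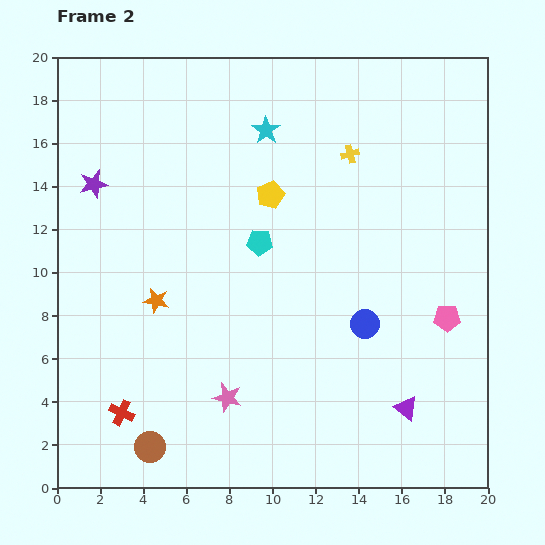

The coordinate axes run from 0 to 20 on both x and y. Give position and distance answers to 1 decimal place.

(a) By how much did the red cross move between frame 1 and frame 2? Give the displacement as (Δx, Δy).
(1.1, -4.0)

The red cross was at (1.9, 7.5) in frame 1 and (3.0, 3.5) in frame 2.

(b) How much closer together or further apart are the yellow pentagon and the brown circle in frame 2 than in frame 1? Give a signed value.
+2.1

Distance in frame 1: 10.9. Distance in frame 2: 13.0.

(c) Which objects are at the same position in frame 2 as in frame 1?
the brown circle, the purple triangle, the pink star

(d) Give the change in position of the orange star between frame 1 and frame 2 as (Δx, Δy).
(-0.3, -2.4)

The orange star was at (4.9, 11.1) in frame 1 and (4.6, 8.7) in frame 2.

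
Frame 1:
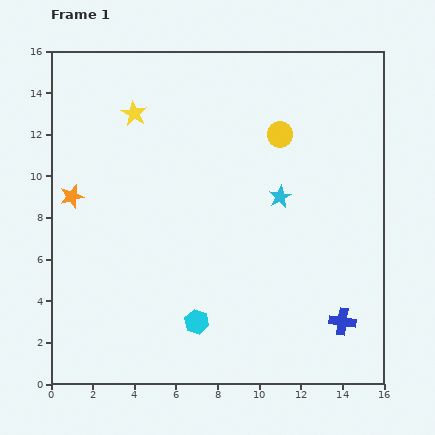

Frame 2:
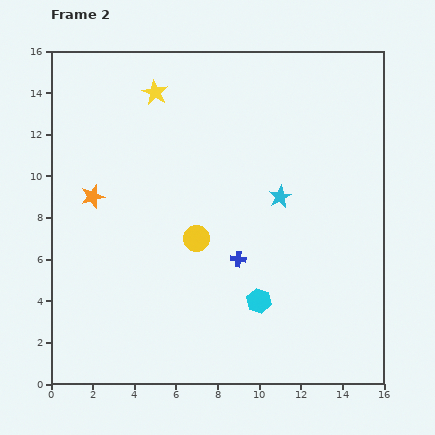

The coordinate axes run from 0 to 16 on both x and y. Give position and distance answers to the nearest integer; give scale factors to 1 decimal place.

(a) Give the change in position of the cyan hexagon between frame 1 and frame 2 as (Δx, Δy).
(3, 1)

The cyan hexagon was at (7, 3) in frame 1 and (10, 4) in frame 2.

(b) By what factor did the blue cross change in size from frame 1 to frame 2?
0.6×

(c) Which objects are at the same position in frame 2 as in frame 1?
the cyan star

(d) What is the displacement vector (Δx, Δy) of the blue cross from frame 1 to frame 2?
(-5, 3)

The blue cross was at (14, 3) in frame 1 and (9, 6) in frame 2.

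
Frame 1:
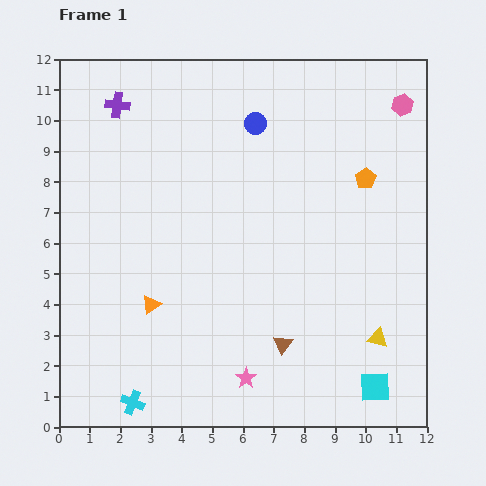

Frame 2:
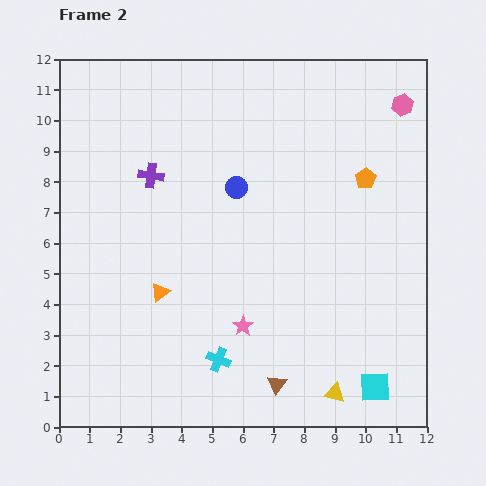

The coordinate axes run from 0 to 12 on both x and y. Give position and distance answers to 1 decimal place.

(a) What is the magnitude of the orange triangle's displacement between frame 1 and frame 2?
0.5

The orange triangle moved from (3.0, 4.0) to (3.3, 4.4), a distance of √(0.3² + 0.4²) ≈ 0.5.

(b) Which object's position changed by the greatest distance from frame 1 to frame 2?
the cyan cross

(moved 3.1; next 2.5)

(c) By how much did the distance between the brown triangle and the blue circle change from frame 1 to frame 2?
-0.8

Distance in frame 1: 7.3. Distance in frame 2: 6.5.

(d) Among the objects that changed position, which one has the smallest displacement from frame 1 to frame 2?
the orange triangle

(moved 0.5)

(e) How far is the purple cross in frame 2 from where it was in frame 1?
2.5

The purple cross moved from (1.9, 10.5) to (3.0, 8.2), a distance of √(1.1² + 2.3²) ≈ 2.5.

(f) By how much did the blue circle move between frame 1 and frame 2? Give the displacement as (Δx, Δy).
(-0.6, -2.1)

The blue circle was at (6.4, 9.9) in frame 1 and (5.8, 7.8) in frame 2.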